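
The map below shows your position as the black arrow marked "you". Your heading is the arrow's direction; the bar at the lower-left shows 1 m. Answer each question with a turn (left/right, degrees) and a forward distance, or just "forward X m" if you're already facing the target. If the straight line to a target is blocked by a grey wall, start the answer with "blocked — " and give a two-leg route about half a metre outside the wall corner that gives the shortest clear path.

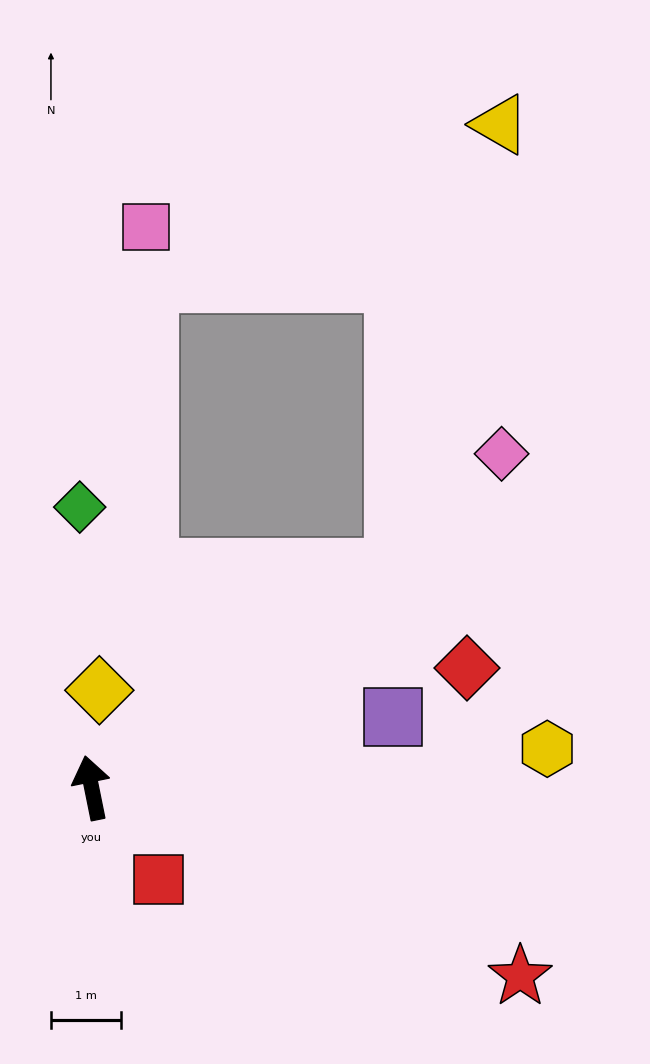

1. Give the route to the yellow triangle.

blocked — turn right 66°, forward 5.4 m, then turn left 41°, forward 6.5 m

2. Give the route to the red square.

turn right 155°, forward 1.6 m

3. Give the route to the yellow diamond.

turn right 16°, forward 1.4 m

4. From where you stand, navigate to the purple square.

turn right 88°, forward 4.4 m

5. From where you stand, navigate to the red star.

turn right 125°, forward 6.7 m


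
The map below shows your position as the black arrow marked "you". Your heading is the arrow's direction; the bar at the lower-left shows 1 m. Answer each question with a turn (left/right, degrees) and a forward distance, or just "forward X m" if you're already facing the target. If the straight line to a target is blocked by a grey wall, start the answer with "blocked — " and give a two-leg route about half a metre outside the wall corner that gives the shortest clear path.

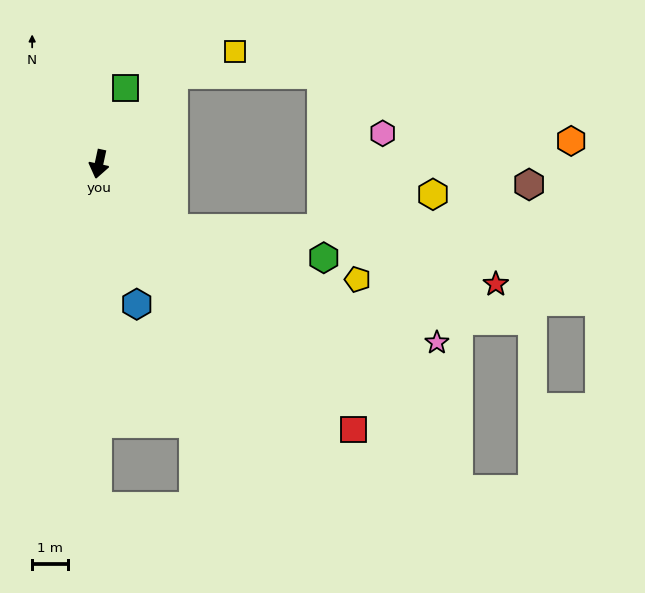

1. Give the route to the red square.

turn left 56°, forward 10.3 m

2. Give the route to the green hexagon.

blocked — turn left 61°, forward 2.8 m, then turn left 30°, forward 4.3 m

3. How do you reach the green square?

turn left 173°, forward 2.3 m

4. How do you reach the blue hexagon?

turn left 27°, forward 4.1 m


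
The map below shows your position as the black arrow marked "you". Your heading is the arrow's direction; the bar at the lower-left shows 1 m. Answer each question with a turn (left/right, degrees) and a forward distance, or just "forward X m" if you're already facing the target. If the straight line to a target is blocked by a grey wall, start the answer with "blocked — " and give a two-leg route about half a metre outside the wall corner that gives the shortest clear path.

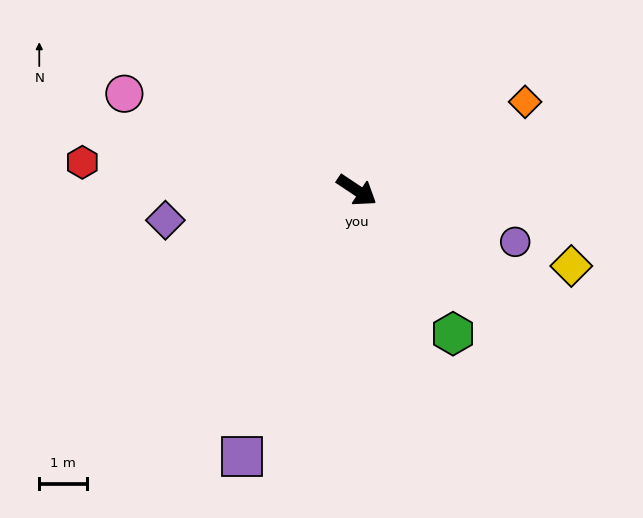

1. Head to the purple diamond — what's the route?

turn right 137°, forward 4.1 m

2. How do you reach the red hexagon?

turn right 152°, forward 5.8 m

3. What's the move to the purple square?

turn right 80°, forward 6.1 m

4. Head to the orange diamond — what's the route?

turn left 61°, forward 4.0 m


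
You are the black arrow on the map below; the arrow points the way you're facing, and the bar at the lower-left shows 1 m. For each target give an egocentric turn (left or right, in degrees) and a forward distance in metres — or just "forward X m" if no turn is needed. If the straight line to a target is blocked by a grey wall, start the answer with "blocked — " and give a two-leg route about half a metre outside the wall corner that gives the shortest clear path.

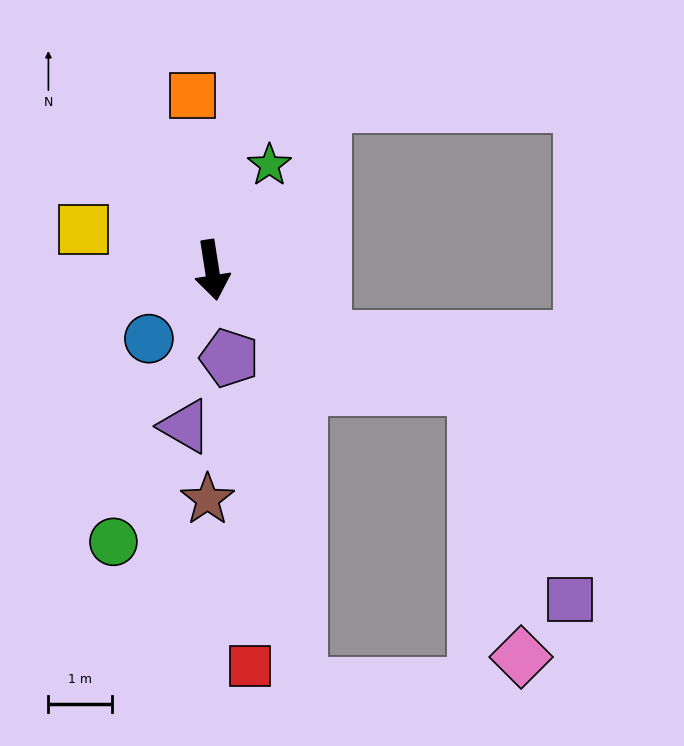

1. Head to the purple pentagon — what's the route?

turn left 2°, forward 1.4 m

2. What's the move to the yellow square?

turn right 116°, forward 2.1 m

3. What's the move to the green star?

turn left 142°, forward 1.9 m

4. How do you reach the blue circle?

turn right 52°, forward 1.5 m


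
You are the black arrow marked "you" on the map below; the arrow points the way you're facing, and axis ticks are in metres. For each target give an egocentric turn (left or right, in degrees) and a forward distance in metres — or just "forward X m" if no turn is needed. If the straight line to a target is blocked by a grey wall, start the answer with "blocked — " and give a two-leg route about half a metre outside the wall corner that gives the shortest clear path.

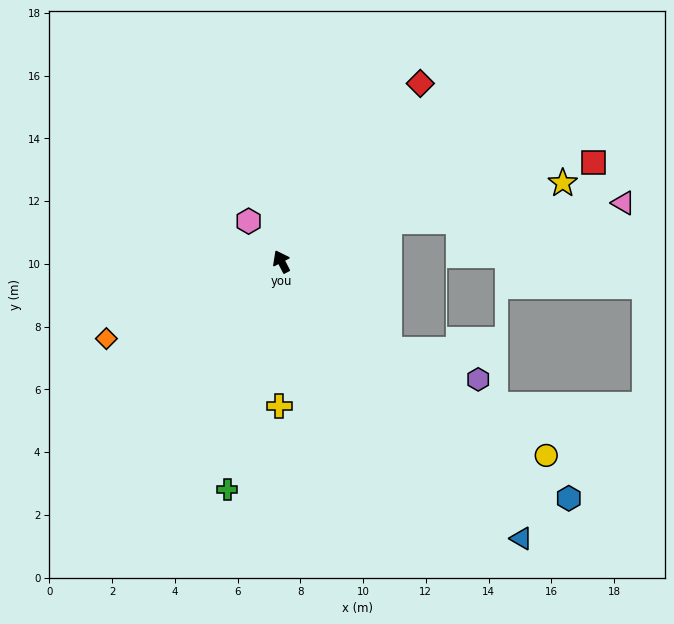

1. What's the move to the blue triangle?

turn right 166°, forward 11.7 m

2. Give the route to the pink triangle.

blocked — turn right 96°, forward 3.7 m, then turn right 17°, forward 7.5 m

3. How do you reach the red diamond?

turn right 65°, forward 7.2 m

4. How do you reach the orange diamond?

turn left 86°, forward 6.1 m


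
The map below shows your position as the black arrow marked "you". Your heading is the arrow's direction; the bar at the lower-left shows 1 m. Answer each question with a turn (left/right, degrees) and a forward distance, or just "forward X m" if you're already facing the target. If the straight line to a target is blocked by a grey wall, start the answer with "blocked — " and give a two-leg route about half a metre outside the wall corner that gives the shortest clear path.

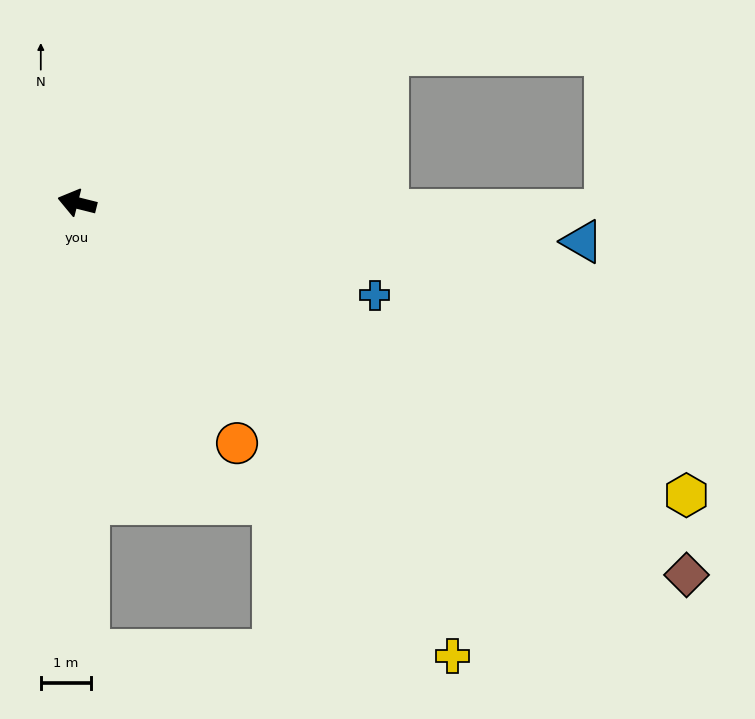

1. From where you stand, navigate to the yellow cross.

turn left 144°, forward 11.6 m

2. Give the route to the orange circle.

turn left 138°, forward 5.7 m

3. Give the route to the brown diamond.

turn left 163°, forward 14.1 m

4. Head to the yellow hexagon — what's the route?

turn left 168°, forward 13.4 m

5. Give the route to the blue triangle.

turn right 170°, forward 10.0 m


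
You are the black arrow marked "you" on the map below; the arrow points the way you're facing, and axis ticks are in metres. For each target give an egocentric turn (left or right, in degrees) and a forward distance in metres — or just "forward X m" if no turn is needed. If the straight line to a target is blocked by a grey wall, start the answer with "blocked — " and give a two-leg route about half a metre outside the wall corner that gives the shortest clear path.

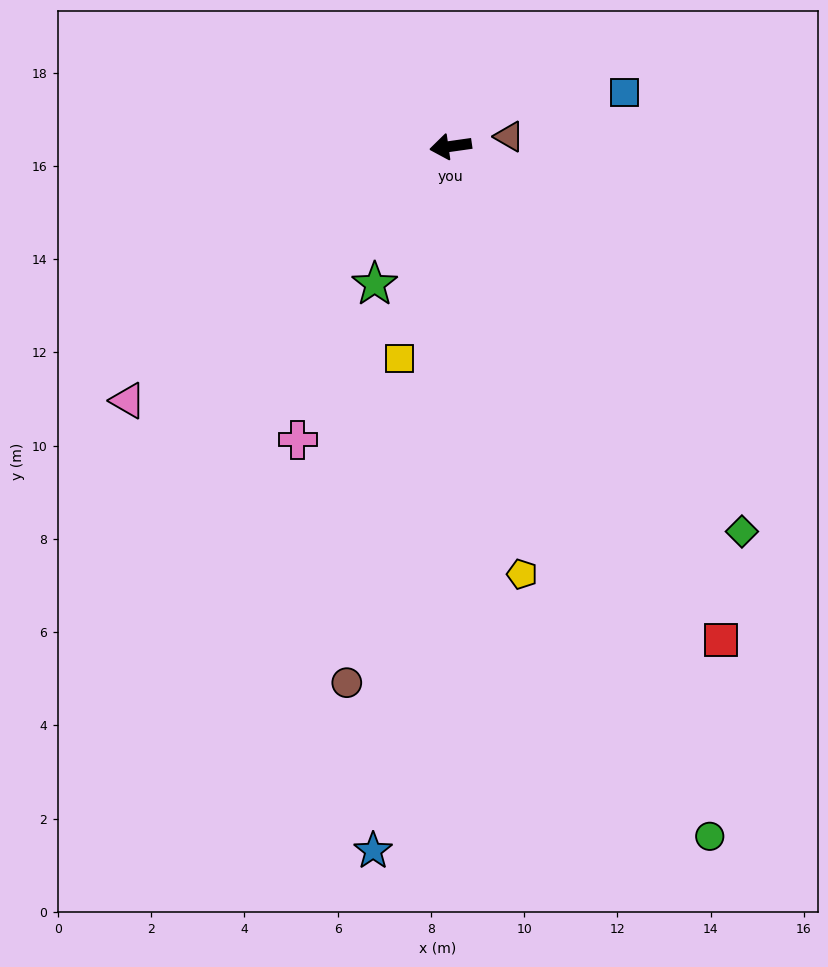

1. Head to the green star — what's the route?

turn left 53°, forward 3.4 m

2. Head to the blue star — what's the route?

turn left 76°, forward 15.2 m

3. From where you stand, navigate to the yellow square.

turn left 68°, forward 4.7 m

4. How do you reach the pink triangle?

turn left 30°, forward 8.8 m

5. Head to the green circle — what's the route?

turn left 102°, forward 15.8 m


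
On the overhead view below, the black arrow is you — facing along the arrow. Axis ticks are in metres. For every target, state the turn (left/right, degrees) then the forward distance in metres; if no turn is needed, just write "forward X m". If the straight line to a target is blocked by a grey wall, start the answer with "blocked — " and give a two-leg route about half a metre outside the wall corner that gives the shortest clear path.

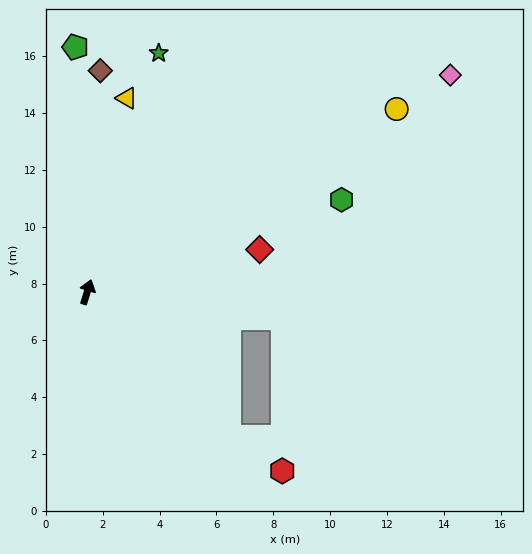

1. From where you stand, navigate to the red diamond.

turn right 59°, forward 6.2 m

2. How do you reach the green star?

forward 8.8 m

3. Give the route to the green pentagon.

turn left 20°, forward 8.6 m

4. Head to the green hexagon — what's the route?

turn right 53°, forward 9.5 m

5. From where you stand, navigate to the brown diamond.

turn left 14°, forward 7.8 m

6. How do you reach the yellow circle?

turn right 42°, forward 12.6 m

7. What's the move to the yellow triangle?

turn left 6°, forward 7.0 m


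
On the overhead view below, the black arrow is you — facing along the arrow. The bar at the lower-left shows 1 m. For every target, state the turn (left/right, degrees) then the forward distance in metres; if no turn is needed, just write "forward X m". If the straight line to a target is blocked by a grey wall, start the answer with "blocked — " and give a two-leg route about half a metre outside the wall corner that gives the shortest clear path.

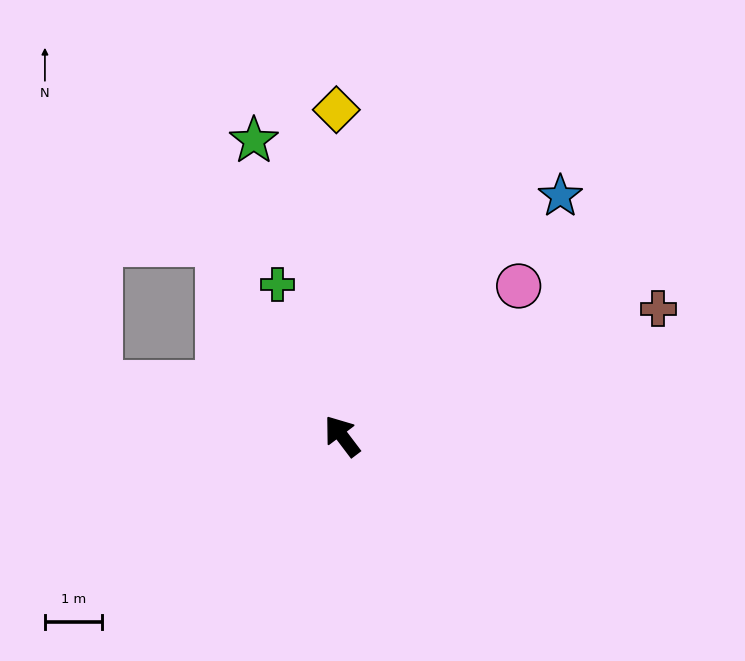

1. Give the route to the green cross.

turn right 14°, forward 2.9 m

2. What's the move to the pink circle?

turn right 87°, forward 4.0 m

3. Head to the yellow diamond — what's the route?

turn right 36°, forward 5.7 m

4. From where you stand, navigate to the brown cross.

turn right 105°, forward 5.9 m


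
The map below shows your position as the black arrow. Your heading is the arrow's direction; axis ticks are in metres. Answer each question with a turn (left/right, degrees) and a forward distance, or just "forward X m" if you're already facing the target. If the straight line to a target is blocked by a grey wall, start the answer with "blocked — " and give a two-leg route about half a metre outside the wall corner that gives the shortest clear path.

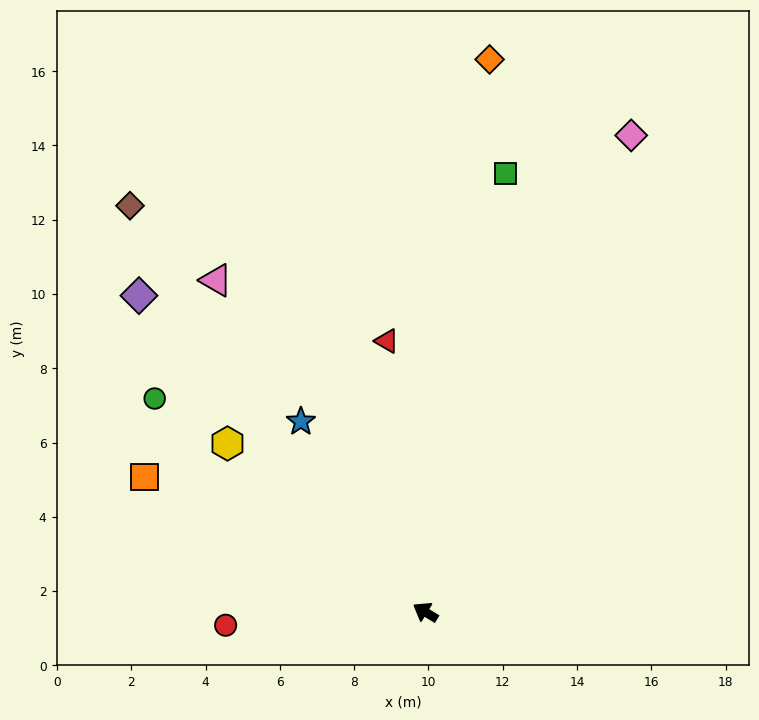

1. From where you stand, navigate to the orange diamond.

turn right 65°, forward 15.0 m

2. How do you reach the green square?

turn right 69°, forward 12.0 m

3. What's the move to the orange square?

turn left 6°, forward 8.4 m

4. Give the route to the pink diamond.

turn right 82°, forward 14.0 m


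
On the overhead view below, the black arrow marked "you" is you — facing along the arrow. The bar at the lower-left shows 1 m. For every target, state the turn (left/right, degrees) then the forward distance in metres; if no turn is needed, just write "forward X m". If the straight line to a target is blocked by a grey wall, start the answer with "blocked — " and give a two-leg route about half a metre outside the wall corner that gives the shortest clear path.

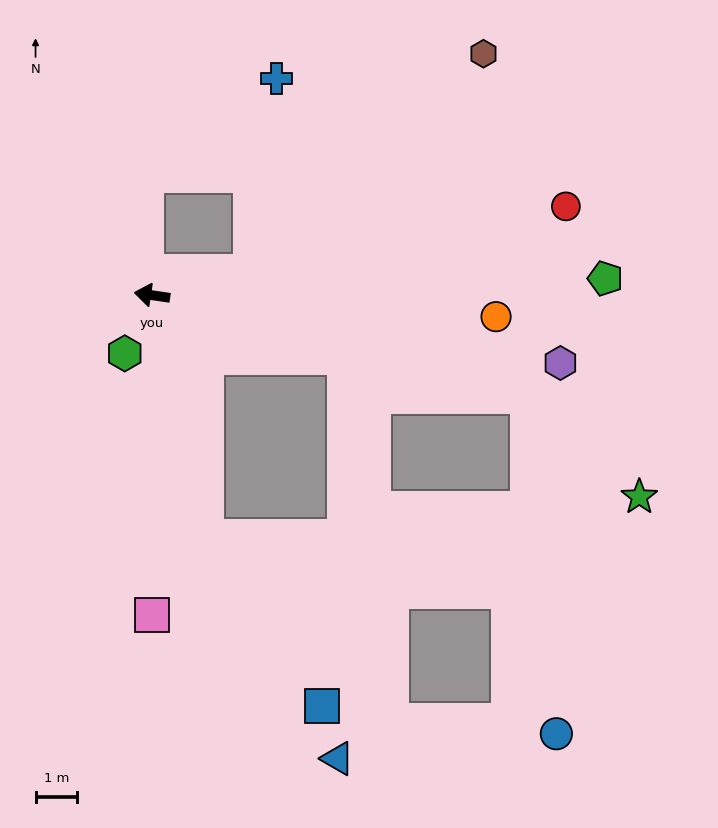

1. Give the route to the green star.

blocked — turn left 173°, forward 9.3 m, then turn right 27°, forward 3.6 m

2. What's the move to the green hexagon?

turn left 73°, forward 1.5 m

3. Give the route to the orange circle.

turn right 175°, forward 8.3 m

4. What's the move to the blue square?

blocked — turn left 111°, forward 5.9 m, then turn left 22°, forward 4.9 m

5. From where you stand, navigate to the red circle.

turn right 160°, forward 10.1 m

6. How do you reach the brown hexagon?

blocked — turn right 158°, forward 2.4 m, then turn left 29°, forward 7.6 m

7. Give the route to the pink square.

turn left 98°, forward 7.7 m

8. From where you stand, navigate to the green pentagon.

turn right 170°, forward 10.9 m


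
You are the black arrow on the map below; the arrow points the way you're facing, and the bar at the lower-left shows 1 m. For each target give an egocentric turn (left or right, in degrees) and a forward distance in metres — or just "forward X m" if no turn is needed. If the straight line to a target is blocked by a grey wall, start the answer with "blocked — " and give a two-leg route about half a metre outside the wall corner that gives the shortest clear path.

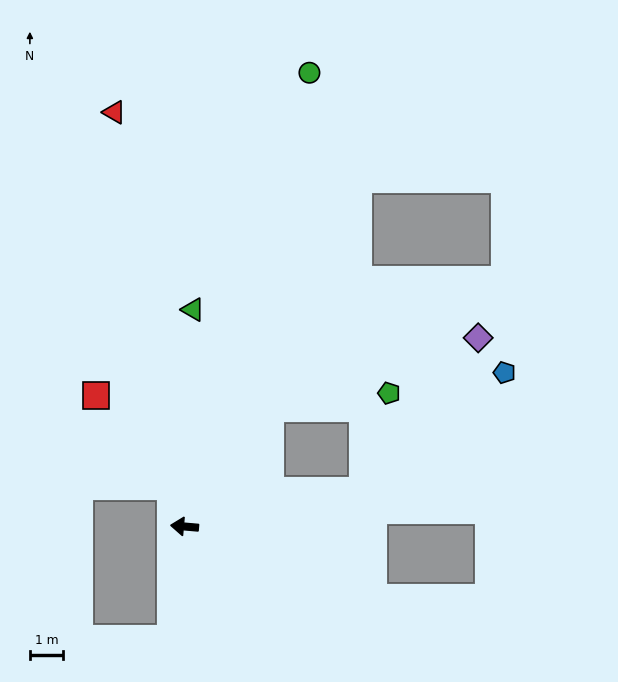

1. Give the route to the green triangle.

turn right 87°, forward 6.5 m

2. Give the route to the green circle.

turn right 100°, forward 14.1 m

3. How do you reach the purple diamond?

blocked — turn right 121°, forward 4.4 m, then turn right 35°, forward 6.6 m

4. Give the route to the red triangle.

turn right 75°, forward 12.6 m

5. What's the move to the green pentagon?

blocked — turn right 121°, forward 4.4 m, then turn right 47°, forward 3.6 m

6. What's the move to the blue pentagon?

blocked — turn right 164°, forward 5.4 m, then turn left 29°, forward 5.5 m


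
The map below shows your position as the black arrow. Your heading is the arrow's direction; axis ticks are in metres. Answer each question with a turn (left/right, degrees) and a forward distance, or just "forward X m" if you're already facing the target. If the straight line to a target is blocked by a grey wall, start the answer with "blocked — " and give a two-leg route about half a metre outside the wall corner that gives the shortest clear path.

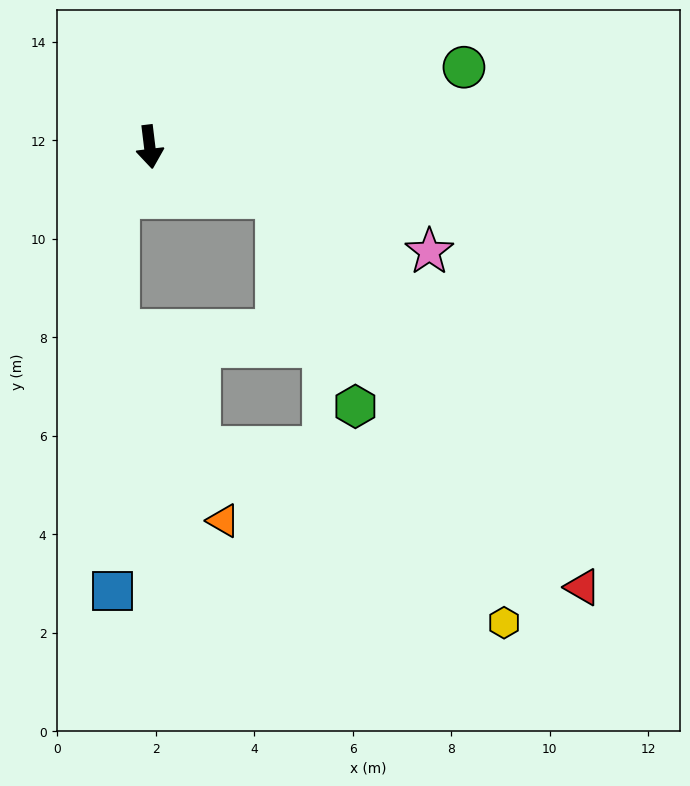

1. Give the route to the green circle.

turn left 97°, forward 6.6 m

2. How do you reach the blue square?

blocked — turn right 38°, forward 1.2 m, then turn left 30°, forward 8.0 m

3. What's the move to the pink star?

turn left 63°, forward 6.1 m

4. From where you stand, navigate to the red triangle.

blocked — turn left 61°, forward 2.8 m, then turn right 30°, forward 10.1 m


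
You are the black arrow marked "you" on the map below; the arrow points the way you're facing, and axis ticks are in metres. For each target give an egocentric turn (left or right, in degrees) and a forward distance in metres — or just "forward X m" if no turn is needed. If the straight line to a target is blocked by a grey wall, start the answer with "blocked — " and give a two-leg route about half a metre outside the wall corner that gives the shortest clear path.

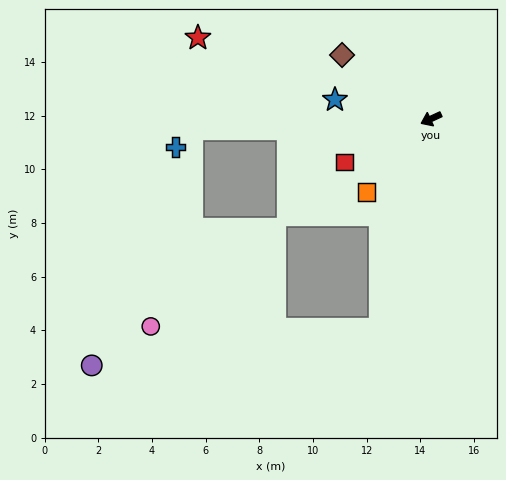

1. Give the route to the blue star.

turn right 36°, forward 3.7 m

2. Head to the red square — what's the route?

forward 3.6 m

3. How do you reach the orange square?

turn left 24°, forward 3.6 m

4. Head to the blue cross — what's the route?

blocked — turn right 22°, forward 8.9 m, then turn left 46°, forward 0.9 m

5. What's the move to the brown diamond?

turn right 60°, forward 4.1 m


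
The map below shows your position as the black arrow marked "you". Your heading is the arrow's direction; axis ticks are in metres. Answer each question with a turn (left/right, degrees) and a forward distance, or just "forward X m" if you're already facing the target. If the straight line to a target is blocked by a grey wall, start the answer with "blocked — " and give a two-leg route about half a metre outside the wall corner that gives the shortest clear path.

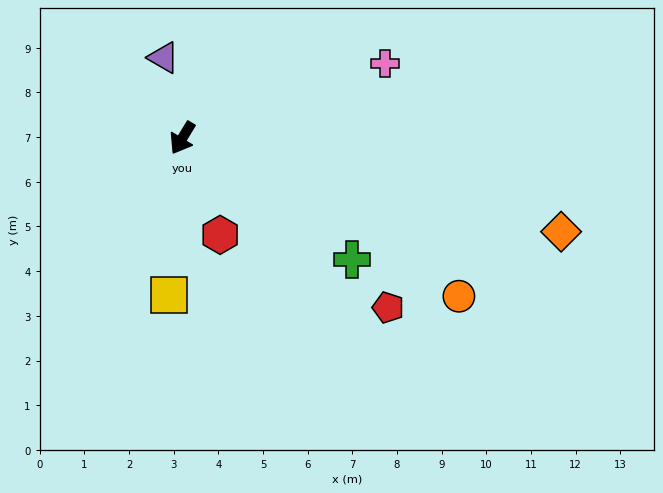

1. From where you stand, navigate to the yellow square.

turn left 26°, forward 3.5 m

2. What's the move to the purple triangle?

turn right 135°, forward 1.8 m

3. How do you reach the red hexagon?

turn left 53°, forward 2.3 m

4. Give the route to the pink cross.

turn left 142°, forward 4.8 m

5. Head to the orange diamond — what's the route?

turn left 107°, forward 8.7 m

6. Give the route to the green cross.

turn left 86°, forward 4.7 m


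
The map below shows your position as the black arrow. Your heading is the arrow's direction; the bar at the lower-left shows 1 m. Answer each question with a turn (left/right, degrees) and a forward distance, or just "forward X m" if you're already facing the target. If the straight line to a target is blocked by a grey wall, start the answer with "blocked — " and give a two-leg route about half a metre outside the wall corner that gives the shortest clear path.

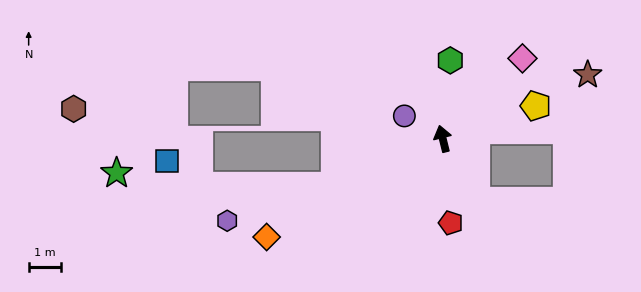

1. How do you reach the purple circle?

turn left 45°, forward 1.4 m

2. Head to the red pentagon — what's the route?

turn left 172°, forward 2.6 m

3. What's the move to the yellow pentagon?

turn right 85°, forward 3.0 m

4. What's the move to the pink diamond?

turn right 59°, forward 3.5 m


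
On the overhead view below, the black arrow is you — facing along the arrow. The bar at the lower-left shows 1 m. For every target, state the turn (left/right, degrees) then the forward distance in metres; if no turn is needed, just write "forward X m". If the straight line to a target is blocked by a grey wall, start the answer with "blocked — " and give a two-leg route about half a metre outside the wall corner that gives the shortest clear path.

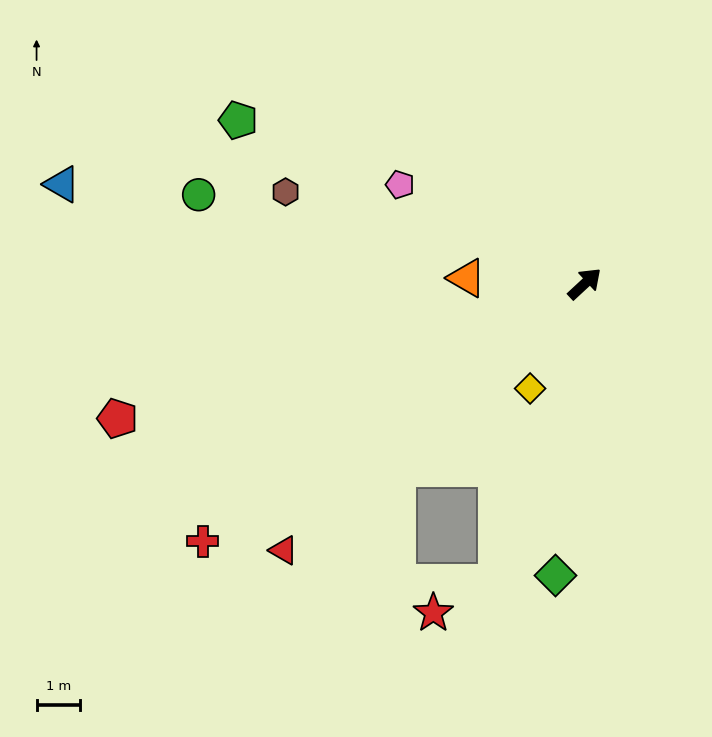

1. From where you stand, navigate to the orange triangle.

turn left 134°, forward 2.7 m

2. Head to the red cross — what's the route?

turn left 171°, forward 10.5 m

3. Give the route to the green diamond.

turn right 139°, forward 6.7 m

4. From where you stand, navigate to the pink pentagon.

turn left 109°, forward 4.8 m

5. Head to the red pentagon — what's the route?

turn left 153°, forward 11.1 m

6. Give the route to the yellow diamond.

turn right 160°, forward 2.7 m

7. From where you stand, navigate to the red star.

blocked — turn right 149°, forward 7.1 m, then turn right 48°, forward 1.6 m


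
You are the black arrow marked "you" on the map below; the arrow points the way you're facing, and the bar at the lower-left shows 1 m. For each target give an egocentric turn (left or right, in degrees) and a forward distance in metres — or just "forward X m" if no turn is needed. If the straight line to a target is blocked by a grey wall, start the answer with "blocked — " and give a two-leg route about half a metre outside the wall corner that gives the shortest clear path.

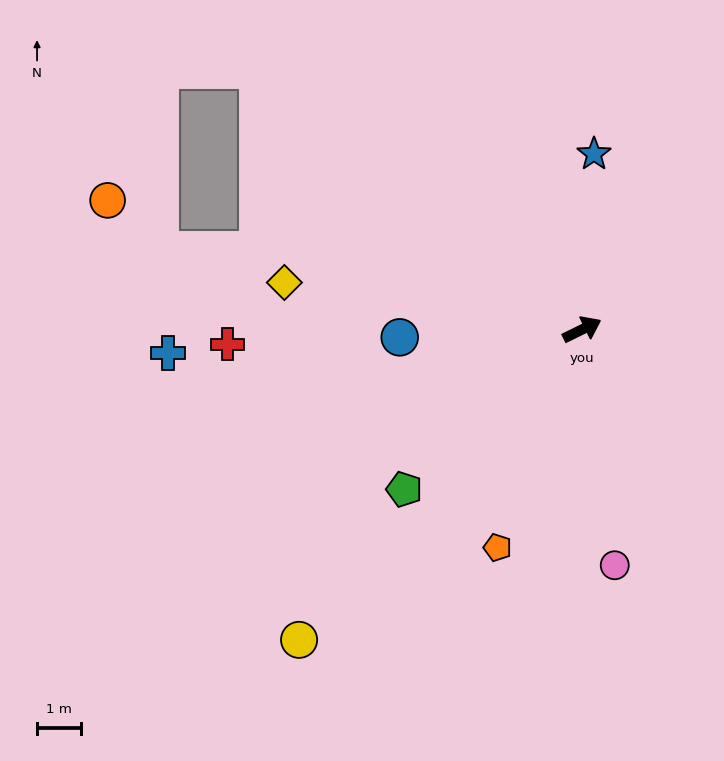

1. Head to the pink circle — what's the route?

turn right 108°, forward 5.4 m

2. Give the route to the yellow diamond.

turn left 145°, forward 6.9 m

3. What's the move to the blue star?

turn left 60°, forward 4.0 m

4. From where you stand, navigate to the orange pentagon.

turn right 137°, forward 5.3 m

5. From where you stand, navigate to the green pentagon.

turn right 164°, forward 5.5 m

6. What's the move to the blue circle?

turn left 156°, forward 4.2 m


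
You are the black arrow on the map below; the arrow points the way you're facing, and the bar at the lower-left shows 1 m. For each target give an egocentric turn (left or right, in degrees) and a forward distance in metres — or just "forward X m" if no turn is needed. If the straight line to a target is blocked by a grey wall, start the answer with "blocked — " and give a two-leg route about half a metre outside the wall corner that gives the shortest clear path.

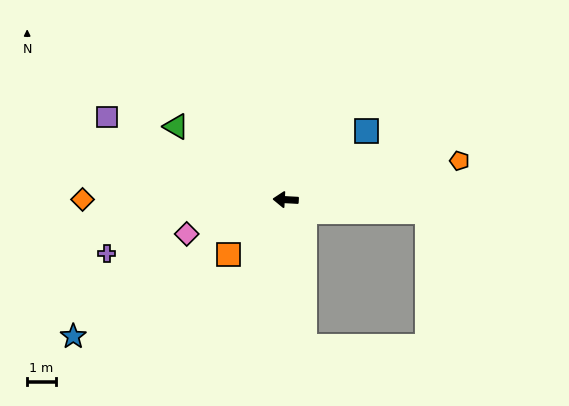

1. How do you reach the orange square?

turn left 47°, forward 2.8 m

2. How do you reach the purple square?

turn right 22°, forward 6.9 m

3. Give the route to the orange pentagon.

turn right 164°, forward 6.3 m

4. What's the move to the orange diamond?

turn left 3°, forward 7.1 m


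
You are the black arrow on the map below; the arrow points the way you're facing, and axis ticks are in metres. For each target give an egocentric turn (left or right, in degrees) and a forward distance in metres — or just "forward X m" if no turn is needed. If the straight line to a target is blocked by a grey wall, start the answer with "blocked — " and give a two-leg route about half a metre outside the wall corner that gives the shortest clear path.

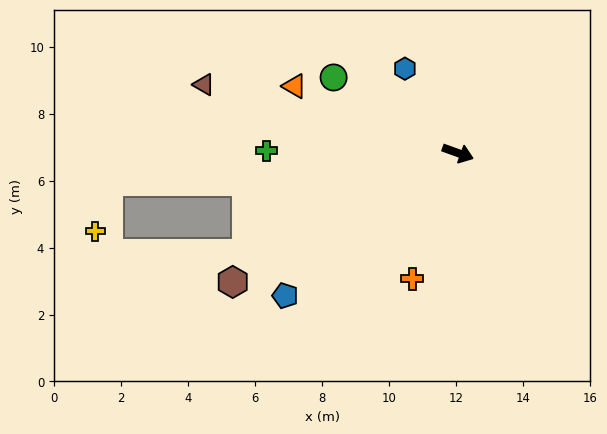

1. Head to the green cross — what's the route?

turn right 161°, forward 5.7 m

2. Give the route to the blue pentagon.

turn right 121°, forward 6.7 m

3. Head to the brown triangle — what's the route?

turn right 175°, forward 7.9 m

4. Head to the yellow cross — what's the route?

blocked — turn right 155°, forward 10.5 m, then turn left 69°, forward 1.5 m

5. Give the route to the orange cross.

turn right 90°, forward 4.0 m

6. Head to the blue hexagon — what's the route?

turn left 142°, forward 3.0 m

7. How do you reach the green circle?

turn left 169°, forward 4.3 m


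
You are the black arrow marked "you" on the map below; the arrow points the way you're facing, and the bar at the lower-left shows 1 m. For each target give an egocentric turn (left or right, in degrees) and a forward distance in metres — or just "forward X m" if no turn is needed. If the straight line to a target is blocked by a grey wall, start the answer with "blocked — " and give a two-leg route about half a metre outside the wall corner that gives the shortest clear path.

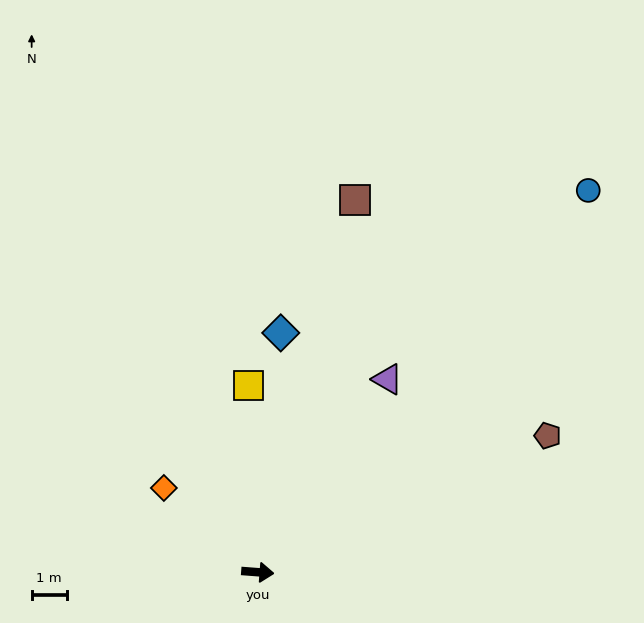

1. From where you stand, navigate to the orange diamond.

turn left 142°, forward 3.6 m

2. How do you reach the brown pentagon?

turn left 30°, forward 9.1 m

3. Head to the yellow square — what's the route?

turn left 97°, forward 5.3 m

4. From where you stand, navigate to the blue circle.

turn left 53°, forward 14.4 m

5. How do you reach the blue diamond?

turn left 89°, forward 6.8 m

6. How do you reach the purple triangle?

turn left 60°, forward 6.6 m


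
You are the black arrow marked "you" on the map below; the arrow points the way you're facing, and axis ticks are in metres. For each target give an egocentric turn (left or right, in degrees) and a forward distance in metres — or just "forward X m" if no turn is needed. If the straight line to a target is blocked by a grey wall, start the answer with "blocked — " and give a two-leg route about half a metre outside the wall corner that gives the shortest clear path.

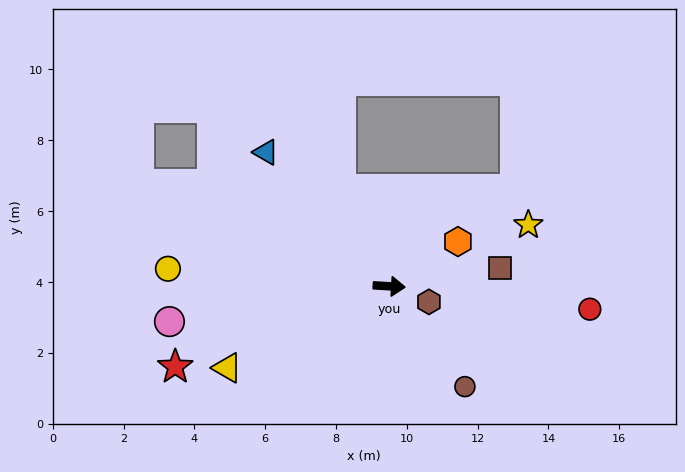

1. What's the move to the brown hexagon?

turn right 18°, forward 1.2 m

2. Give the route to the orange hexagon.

turn left 36°, forward 2.3 m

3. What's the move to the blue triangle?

turn left 136°, forward 5.1 m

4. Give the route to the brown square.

turn left 13°, forward 3.2 m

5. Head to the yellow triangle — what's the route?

turn right 150°, forward 5.1 m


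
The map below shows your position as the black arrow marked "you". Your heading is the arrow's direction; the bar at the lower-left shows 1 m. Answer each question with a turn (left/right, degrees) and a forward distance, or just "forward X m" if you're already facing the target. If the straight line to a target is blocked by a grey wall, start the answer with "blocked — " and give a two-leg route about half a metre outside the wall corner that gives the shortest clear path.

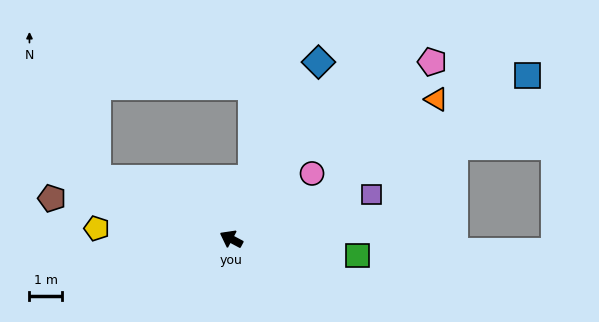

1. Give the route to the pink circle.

turn right 113°, forward 3.2 m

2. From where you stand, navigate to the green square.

turn right 159°, forward 3.9 m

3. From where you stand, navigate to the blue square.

turn right 123°, forward 10.4 m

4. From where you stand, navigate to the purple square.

turn right 134°, forward 4.5 m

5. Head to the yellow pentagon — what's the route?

turn left 24°, forward 4.2 m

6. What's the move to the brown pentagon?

turn left 15°, forward 5.7 m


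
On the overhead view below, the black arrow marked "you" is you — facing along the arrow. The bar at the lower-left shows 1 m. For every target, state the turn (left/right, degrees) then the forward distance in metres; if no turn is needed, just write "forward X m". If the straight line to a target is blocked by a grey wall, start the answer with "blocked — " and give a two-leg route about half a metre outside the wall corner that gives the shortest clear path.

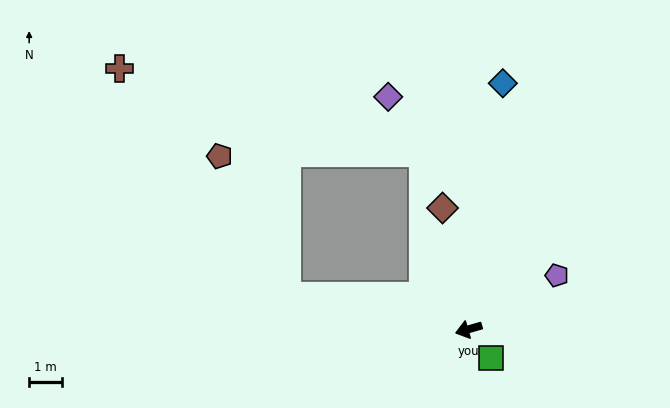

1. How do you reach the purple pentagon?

turn right 165°, forward 3.1 m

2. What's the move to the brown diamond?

turn right 94°, forward 3.8 m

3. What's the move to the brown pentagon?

blocked — turn right 27°, forward 5.6 m, then turn right 53°, forward 4.7 m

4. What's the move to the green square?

turn left 112°, forward 1.1 m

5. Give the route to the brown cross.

blocked — turn right 27°, forward 5.6 m, then turn right 43°, forward 8.6 m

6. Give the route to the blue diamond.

turn right 114°, forward 7.5 m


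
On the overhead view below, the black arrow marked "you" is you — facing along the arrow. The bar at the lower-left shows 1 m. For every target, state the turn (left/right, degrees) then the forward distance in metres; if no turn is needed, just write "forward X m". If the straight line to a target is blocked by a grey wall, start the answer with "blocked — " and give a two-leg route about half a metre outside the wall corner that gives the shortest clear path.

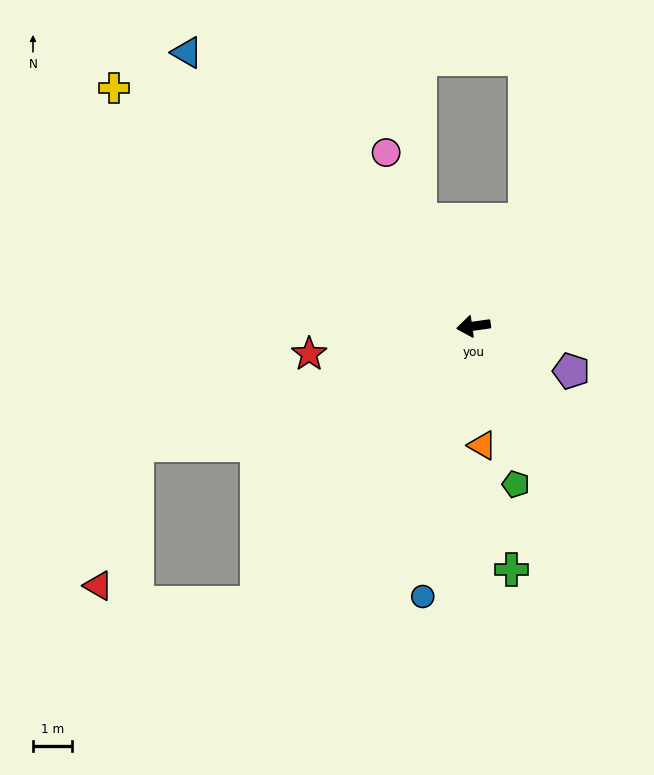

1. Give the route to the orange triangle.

turn left 86°, forward 3.1 m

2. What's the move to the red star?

forward 4.3 m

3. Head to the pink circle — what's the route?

turn right 71°, forward 5.0 m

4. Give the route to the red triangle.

blocked — turn left 12°, forward 9.1 m, then turn left 54°, forward 3.7 m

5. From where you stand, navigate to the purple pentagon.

turn left 147°, forward 2.8 m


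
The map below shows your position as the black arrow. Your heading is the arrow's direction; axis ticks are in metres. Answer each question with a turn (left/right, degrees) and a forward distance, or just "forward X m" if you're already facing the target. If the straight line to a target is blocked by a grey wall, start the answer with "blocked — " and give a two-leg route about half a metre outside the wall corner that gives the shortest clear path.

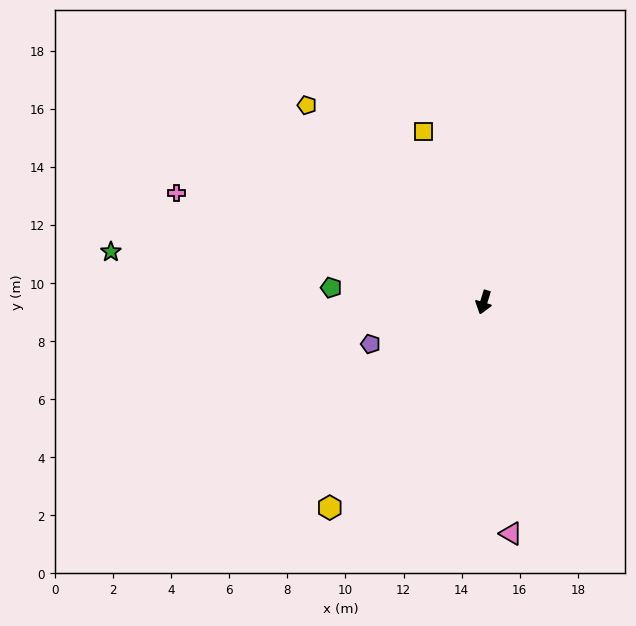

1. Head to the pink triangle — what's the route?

turn left 24°, forward 8.0 m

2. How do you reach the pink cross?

turn right 93°, forward 11.2 m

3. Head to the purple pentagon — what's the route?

turn right 53°, forward 4.2 m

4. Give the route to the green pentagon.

turn right 78°, forward 5.3 m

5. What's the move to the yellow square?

turn right 144°, forward 6.2 m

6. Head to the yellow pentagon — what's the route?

turn right 121°, forward 9.1 m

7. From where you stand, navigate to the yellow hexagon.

turn right 20°, forward 8.8 m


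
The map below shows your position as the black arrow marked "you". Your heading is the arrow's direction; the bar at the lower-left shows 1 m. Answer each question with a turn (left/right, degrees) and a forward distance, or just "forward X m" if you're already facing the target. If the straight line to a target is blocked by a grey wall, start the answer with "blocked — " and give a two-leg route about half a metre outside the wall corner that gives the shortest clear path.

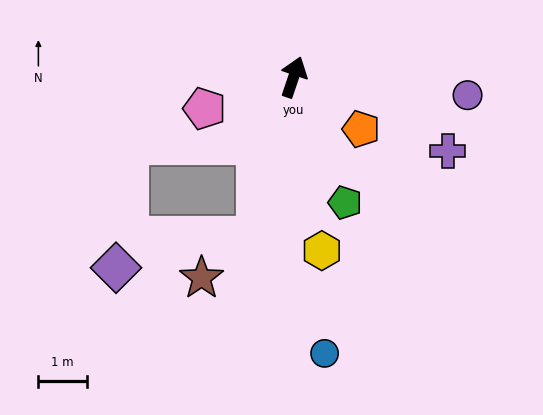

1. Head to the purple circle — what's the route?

turn right 77°, forward 3.6 m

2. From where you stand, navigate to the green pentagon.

turn right 139°, forward 2.8 m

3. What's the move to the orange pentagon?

turn right 109°, forward 1.8 m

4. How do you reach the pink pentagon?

turn left 128°, forward 1.9 m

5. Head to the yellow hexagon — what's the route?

turn right 152°, forward 3.6 m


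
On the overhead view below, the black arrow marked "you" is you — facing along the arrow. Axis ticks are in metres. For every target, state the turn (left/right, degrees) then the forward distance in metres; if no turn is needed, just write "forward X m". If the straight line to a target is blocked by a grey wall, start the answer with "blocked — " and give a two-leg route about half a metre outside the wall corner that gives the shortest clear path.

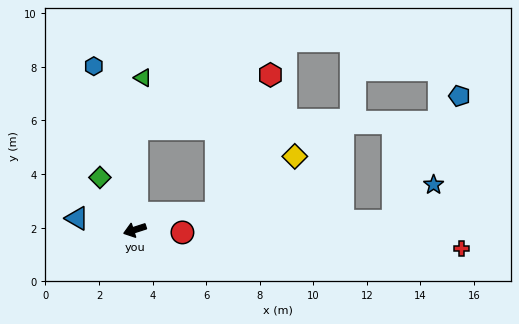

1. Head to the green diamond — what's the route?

turn right 74°, forward 2.3 m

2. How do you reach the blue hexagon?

turn right 94°, forward 6.3 m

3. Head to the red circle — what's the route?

turn left 159°, forward 1.8 m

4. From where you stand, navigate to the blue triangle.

turn right 29°, forward 2.2 m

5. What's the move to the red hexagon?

blocked — turn right 109°, forward 3.8 m, then turn right 67°, forward 5.4 m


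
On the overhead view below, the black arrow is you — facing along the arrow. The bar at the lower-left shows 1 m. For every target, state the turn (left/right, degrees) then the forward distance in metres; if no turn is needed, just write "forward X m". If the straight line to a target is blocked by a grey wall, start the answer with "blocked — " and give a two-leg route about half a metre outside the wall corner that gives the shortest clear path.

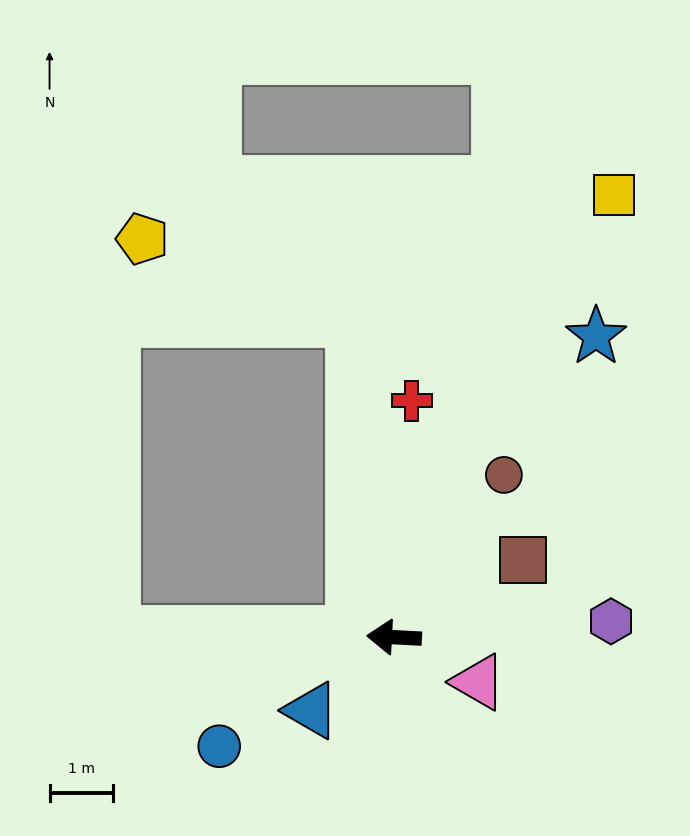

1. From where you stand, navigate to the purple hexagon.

turn right 173°, forward 3.4 m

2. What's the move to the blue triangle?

turn left 45°, forward 1.7 m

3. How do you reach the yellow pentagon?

blocked — turn right 80°, forward 5.0 m, then turn left 62°, forward 3.5 m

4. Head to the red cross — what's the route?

turn right 91°, forward 3.7 m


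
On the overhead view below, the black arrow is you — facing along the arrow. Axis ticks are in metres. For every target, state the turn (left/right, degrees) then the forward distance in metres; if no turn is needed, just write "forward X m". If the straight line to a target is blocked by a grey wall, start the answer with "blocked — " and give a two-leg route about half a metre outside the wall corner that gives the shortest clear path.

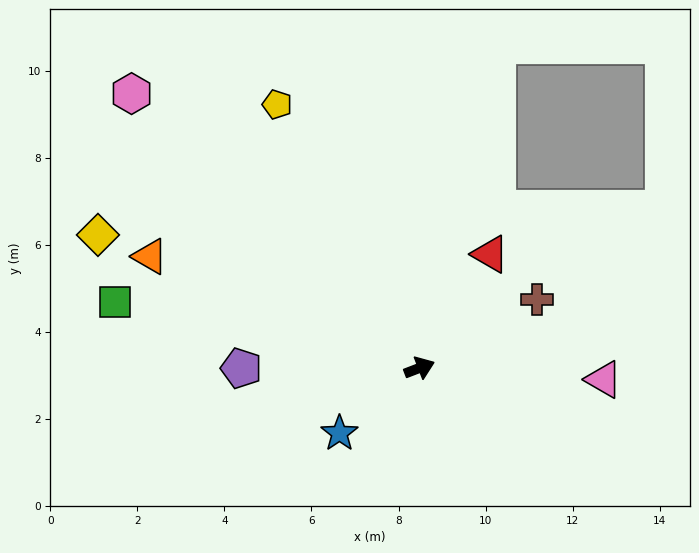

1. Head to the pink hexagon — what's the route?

turn left 115°, forward 9.1 m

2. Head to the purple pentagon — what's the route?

turn left 159°, forward 4.1 m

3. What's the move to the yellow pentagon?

turn left 97°, forward 6.9 m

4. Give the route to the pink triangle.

turn right 25°, forward 4.2 m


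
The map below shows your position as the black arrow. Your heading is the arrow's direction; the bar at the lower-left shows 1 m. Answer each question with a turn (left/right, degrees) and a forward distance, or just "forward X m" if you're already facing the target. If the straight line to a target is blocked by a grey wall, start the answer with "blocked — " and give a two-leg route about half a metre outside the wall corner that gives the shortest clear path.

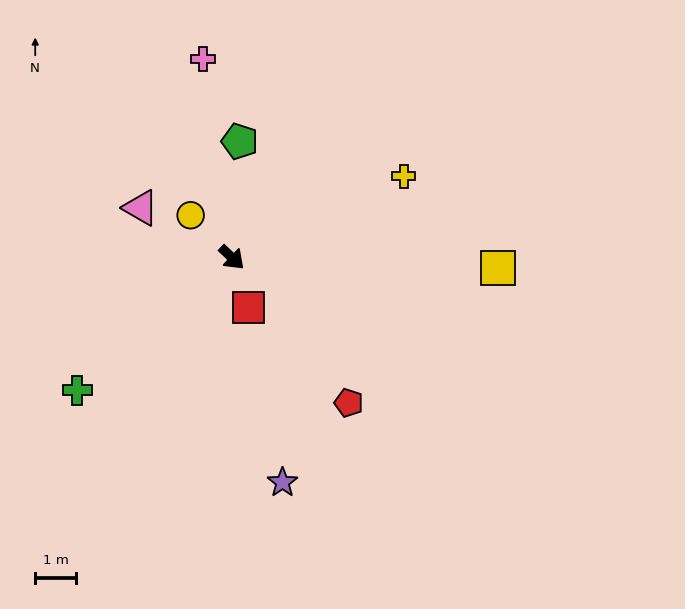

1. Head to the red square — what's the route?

turn right 28°, forward 1.3 m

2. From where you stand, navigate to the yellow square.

turn left 41°, forward 6.5 m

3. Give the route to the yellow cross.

turn left 69°, forward 4.6 m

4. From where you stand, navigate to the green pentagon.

turn left 130°, forward 2.8 m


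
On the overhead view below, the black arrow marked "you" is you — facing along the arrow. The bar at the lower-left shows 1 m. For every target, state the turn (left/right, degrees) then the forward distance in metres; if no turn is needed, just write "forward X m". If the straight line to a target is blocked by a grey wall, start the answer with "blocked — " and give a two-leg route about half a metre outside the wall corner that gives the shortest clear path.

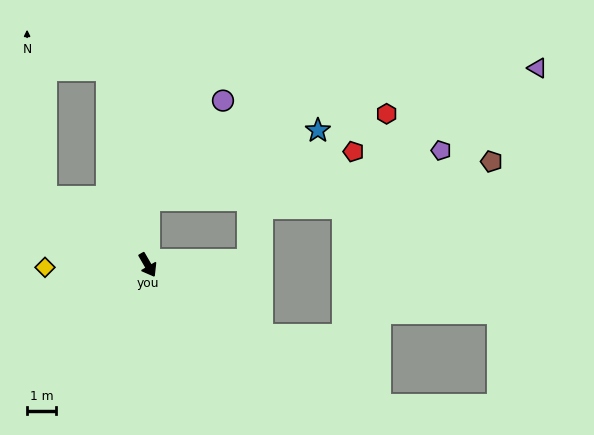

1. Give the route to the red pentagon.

blocked — turn left 150°, forward 2.3 m, then turn right 77°, forward 7.3 m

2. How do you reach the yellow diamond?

turn right 119°, forward 3.6 m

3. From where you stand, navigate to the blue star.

blocked — turn left 150°, forward 2.3 m, then turn right 68°, forward 6.4 m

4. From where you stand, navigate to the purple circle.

blocked — turn left 150°, forward 2.3 m, then turn right 37°, forward 4.3 m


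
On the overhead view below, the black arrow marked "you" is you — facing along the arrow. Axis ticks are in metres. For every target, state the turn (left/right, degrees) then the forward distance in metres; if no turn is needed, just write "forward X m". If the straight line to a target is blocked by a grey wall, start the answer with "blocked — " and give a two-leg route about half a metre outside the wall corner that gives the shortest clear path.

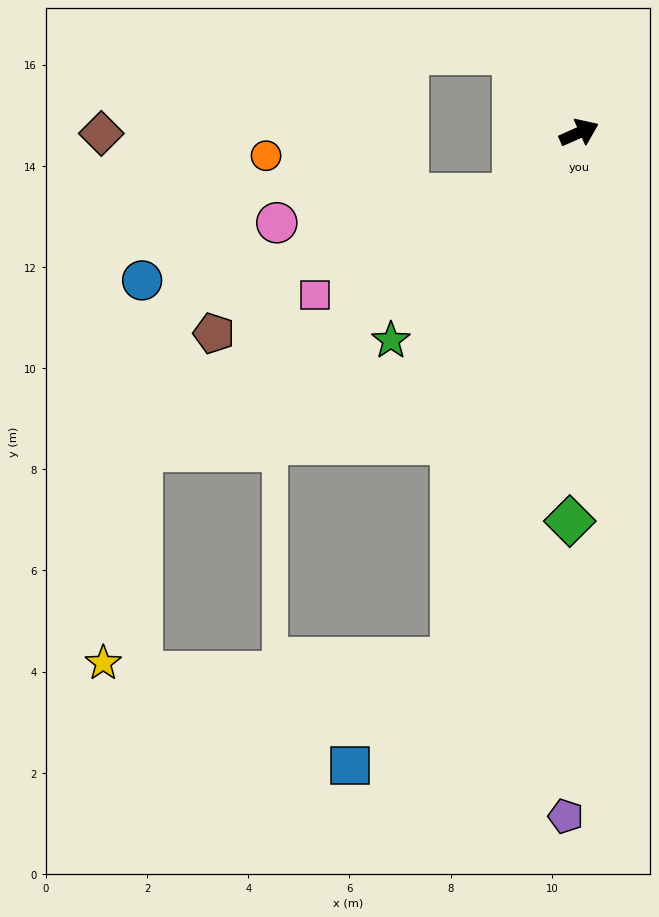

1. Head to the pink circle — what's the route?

blocked — turn right 160°, forward 1.8 m, then turn right 37°, forward 4.7 m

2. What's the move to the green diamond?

turn right 115°, forward 7.7 m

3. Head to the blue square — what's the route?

blocked — turn right 128°, forward 10.7 m, then turn right 29°, forward 2.9 m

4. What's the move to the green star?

turn right 156°, forward 5.5 m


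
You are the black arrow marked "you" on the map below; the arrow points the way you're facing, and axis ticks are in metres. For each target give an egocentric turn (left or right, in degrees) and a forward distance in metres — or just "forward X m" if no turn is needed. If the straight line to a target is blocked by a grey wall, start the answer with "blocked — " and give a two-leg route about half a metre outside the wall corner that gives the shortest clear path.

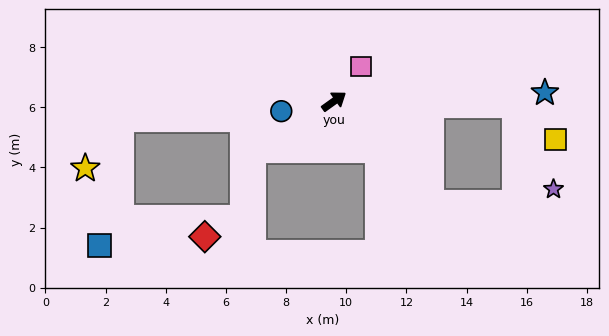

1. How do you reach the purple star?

blocked — turn right 37°, forward 6.0 m, then turn right 64°, forward 3.1 m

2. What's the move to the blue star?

turn right 33°, forward 7.0 m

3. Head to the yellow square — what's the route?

blocked — turn right 37°, forward 6.0 m, then turn right 38°, forward 1.8 m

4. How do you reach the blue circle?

turn left 155°, forward 1.8 m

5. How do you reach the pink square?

turn left 16°, forward 1.5 m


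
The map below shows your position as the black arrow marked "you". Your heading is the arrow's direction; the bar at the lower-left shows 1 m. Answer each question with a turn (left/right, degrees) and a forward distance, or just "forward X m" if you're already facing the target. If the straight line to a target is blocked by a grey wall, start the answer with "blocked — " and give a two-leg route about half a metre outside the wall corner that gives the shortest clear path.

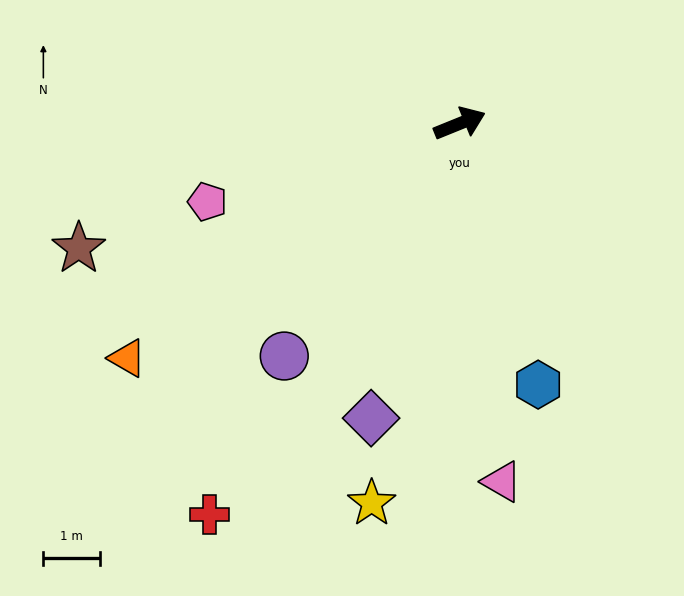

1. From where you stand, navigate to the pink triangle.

turn right 105°, forward 6.4 m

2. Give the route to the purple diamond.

turn right 129°, forward 5.5 m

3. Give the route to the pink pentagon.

turn left 175°, forward 4.7 m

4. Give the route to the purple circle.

turn right 149°, forward 5.2 m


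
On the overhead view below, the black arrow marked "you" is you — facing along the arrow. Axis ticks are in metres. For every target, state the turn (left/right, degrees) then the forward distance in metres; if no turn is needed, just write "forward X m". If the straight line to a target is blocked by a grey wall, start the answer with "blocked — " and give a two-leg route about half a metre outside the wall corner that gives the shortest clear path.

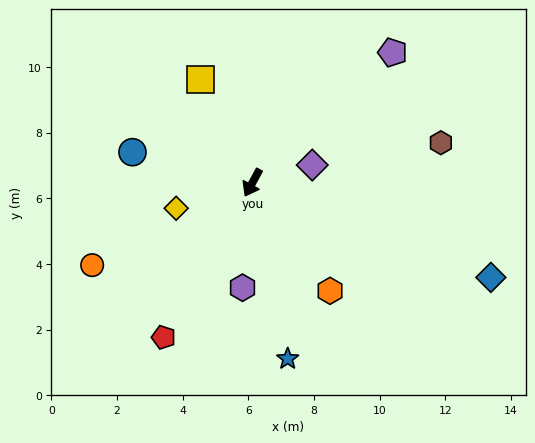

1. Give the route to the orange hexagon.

turn left 64°, forward 4.1 m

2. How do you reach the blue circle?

turn right 76°, forward 3.8 m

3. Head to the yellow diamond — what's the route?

turn right 43°, forward 2.4 m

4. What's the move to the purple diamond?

turn left 135°, forward 1.9 m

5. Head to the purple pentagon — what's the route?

turn left 162°, forward 5.8 m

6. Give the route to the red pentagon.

forward 5.4 m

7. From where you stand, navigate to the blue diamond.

turn left 97°, forward 7.8 m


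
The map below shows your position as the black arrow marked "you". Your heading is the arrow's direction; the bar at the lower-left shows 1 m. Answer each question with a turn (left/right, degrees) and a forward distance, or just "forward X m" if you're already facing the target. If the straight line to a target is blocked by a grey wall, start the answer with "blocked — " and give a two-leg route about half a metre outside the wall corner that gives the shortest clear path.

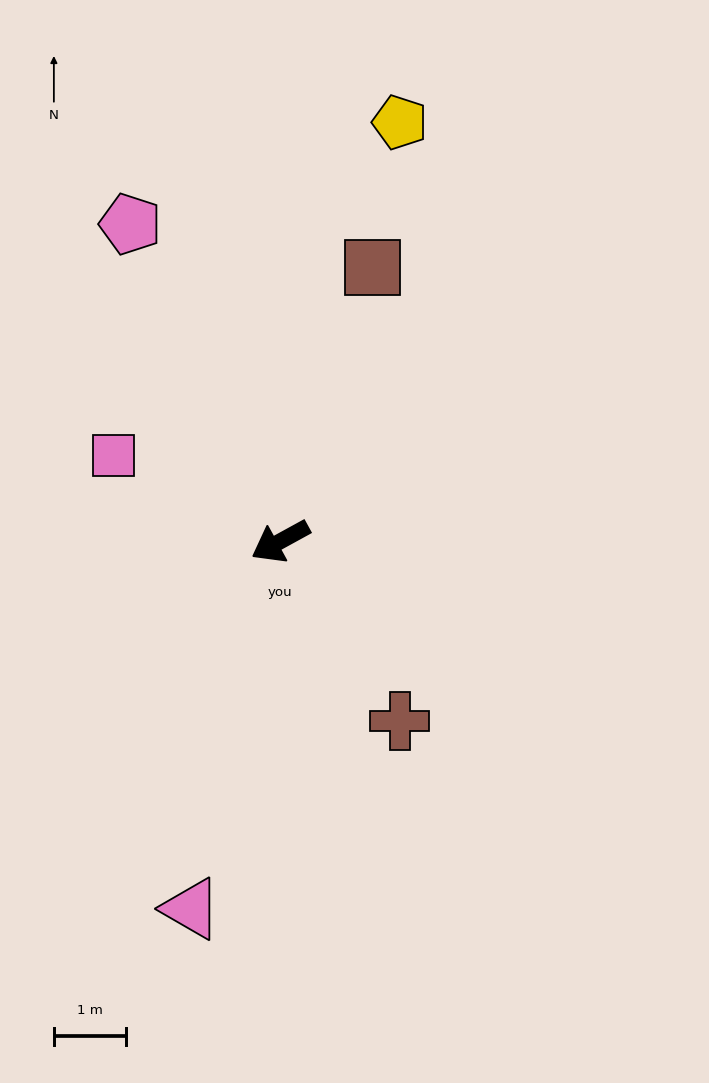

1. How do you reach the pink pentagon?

turn right 93°, forward 4.9 m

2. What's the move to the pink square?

turn right 56°, forward 2.6 m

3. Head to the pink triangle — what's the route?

turn left 48°, forward 5.3 m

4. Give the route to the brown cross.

turn left 95°, forward 3.0 m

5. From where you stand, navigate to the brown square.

turn right 137°, forward 4.0 m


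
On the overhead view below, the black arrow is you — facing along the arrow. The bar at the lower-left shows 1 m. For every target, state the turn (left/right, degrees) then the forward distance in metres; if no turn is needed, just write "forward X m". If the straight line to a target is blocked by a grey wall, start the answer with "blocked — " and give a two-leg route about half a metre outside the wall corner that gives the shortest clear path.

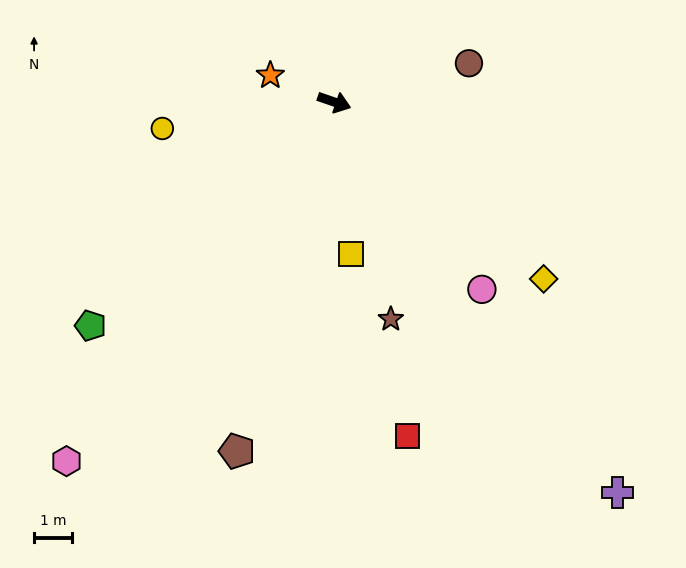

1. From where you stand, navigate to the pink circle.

turn right 33°, forward 6.2 m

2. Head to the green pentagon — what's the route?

turn right 118°, forward 8.6 m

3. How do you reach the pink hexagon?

turn right 108°, forward 11.7 m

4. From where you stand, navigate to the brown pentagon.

turn right 87°, forward 9.4 m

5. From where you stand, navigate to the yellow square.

turn right 65°, forward 4.0 m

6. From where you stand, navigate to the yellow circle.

turn right 152°, forward 4.5 m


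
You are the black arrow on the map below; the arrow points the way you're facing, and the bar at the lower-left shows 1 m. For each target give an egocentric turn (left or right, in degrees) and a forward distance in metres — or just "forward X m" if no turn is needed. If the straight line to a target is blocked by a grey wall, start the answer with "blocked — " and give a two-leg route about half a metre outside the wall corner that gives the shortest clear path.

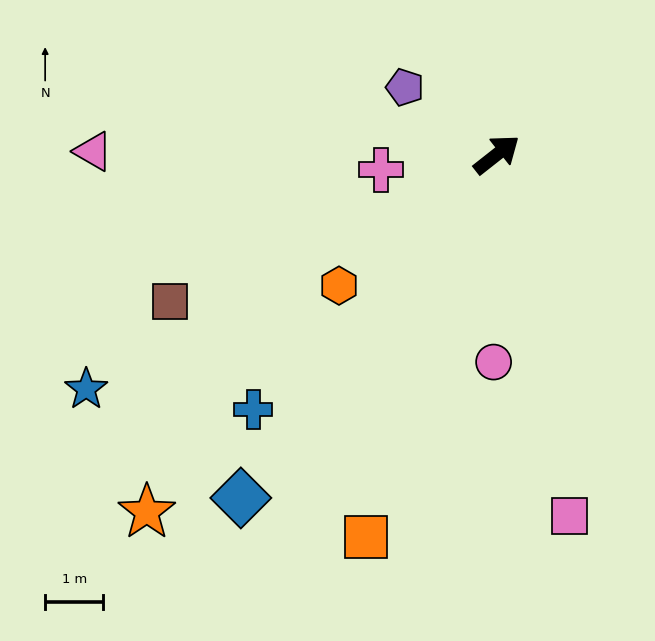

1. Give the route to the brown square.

turn left 166°, forward 6.2 m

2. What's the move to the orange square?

turn right 147°, forward 7.0 m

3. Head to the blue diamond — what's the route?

turn right 165°, forward 7.4 m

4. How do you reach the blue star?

turn left 172°, forward 8.2 m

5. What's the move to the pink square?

turn right 117°, forward 6.4 m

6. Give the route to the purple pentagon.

turn left 106°, forward 2.0 m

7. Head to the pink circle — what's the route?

turn right 129°, forward 3.6 m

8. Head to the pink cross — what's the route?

turn left 149°, forward 2.0 m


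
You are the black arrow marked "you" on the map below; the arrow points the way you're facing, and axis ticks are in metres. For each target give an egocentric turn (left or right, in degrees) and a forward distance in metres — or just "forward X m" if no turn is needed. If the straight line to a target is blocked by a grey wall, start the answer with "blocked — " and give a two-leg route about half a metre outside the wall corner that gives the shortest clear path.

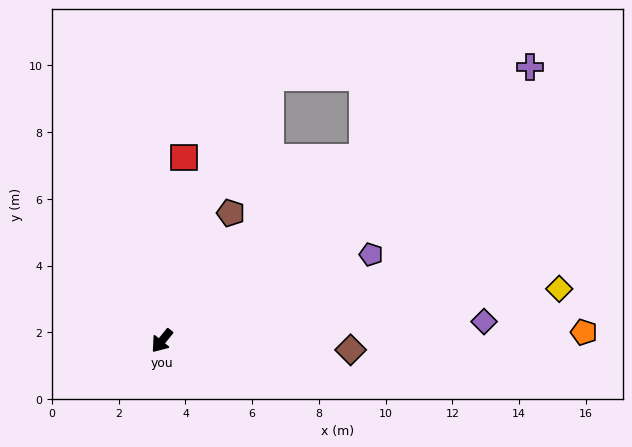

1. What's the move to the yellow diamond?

turn left 136°, forward 12.0 m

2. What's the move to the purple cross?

turn left 166°, forward 13.7 m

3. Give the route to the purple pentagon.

turn left 151°, forward 6.8 m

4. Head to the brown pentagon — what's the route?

turn right 169°, forward 4.4 m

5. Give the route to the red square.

turn right 148°, forward 5.5 m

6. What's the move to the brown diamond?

turn left 126°, forward 5.7 m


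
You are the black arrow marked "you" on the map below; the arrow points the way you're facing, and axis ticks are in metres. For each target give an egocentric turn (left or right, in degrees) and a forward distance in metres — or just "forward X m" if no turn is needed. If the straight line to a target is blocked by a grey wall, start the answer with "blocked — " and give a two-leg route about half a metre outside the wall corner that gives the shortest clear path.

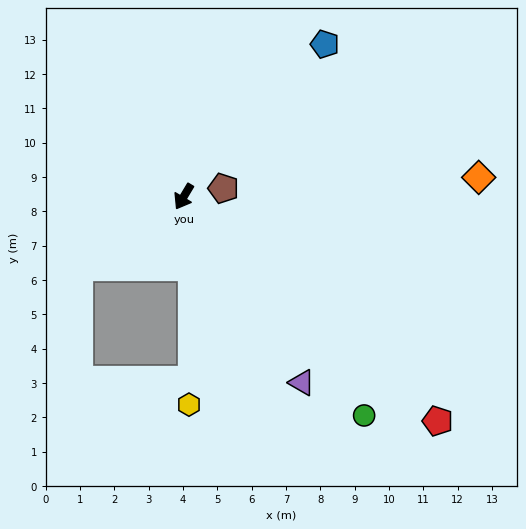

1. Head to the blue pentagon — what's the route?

turn left 168°, forward 6.1 m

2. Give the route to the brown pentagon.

turn left 133°, forward 1.2 m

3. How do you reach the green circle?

turn left 70°, forward 8.3 m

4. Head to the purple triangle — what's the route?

turn left 63°, forward 6.4 m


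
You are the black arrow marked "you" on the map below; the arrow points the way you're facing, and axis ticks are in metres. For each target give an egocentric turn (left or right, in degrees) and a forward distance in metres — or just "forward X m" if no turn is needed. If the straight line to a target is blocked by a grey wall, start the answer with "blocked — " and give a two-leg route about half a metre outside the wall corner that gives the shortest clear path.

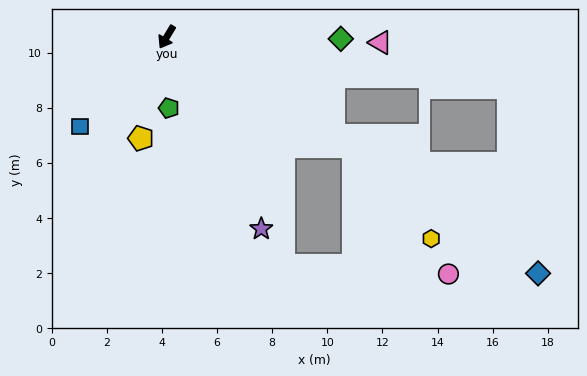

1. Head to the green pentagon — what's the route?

turn left 33°, forward 2.6 m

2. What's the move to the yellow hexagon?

blocked — turn left 90°, forward 7.9 m, then turn right 19°, forward 4.4 m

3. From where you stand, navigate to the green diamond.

turn left 120°, forward 6.3 m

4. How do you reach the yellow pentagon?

turn left 17°, forward 3.8 m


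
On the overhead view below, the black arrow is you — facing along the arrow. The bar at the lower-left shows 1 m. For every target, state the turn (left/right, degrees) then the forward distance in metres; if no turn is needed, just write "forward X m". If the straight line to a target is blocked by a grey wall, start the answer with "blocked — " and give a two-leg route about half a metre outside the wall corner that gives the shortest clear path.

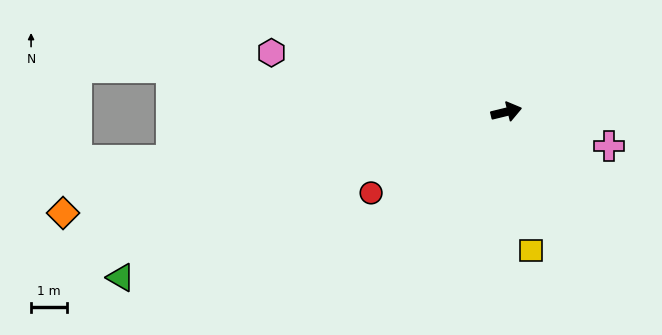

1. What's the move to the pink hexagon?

turn left 152°, forward 6.8 m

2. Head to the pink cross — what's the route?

turn right 32°, forward 3.0 m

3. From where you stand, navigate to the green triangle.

turn right 170°, forward 11.8 m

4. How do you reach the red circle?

turn right 163°, forward 4.4 m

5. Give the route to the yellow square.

turn right 94°, forward 4.0 m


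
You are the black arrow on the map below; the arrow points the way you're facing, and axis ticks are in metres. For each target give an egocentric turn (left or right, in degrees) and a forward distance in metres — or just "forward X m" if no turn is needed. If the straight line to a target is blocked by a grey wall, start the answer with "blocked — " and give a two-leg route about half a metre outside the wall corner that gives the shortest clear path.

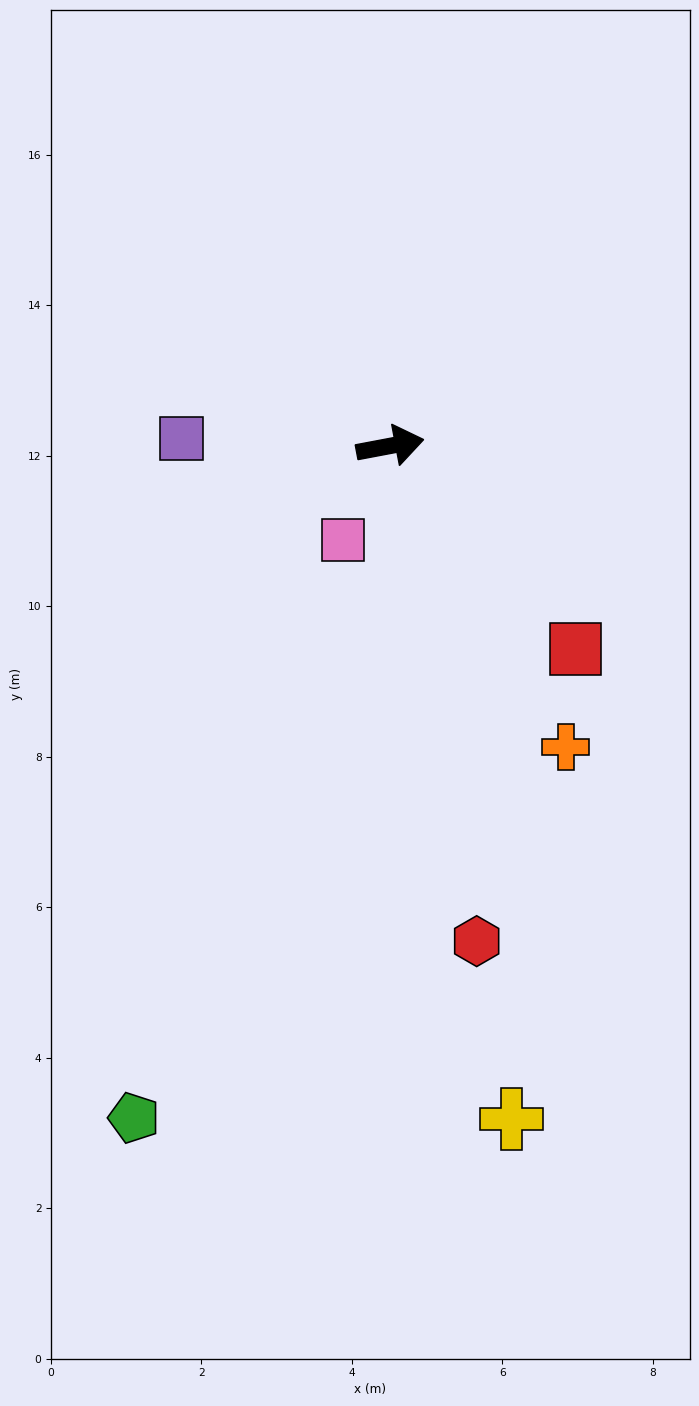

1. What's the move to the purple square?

turn left 167°, forward 2.8 m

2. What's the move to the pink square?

turn right 128°, forward 1.4 m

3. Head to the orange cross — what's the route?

turn right 70°, forward 4.6 m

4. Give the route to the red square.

turn right 58°, forward 3.7 m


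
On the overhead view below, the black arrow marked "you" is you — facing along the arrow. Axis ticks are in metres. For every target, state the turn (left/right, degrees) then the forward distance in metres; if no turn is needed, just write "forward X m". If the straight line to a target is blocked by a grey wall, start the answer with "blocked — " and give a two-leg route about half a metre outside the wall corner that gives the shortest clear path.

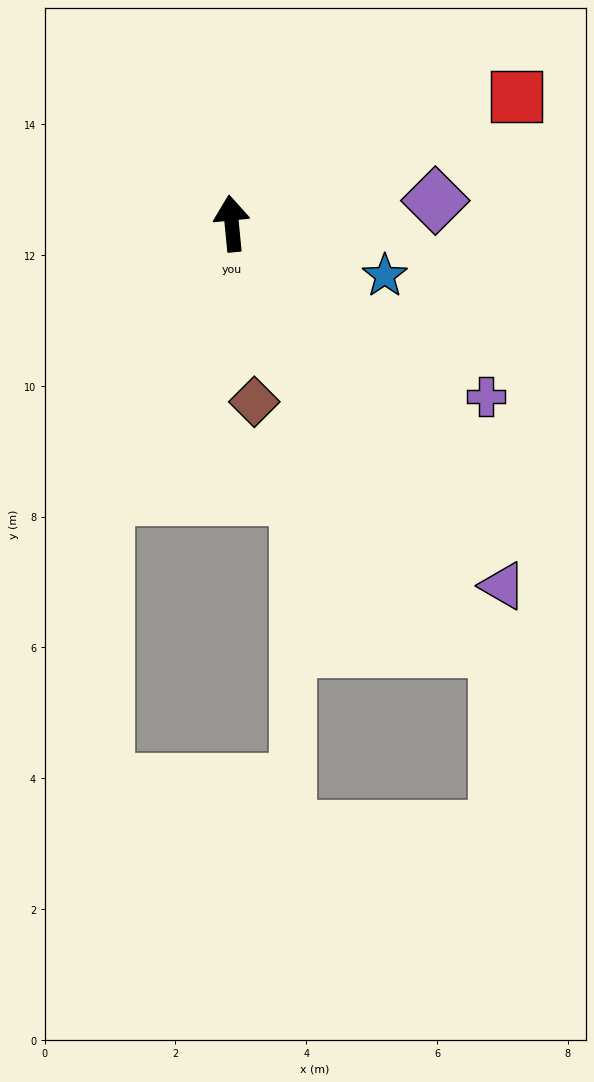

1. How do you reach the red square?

turn right 72°, forward 4.8 m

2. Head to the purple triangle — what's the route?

turn right 149°, forward 6.9 m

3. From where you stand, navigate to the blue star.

turn right 114°, forward 2.5 m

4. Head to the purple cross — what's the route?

turn right 130°, forward 4.7 m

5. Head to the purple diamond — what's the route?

turn right 89°, forward 3.1 m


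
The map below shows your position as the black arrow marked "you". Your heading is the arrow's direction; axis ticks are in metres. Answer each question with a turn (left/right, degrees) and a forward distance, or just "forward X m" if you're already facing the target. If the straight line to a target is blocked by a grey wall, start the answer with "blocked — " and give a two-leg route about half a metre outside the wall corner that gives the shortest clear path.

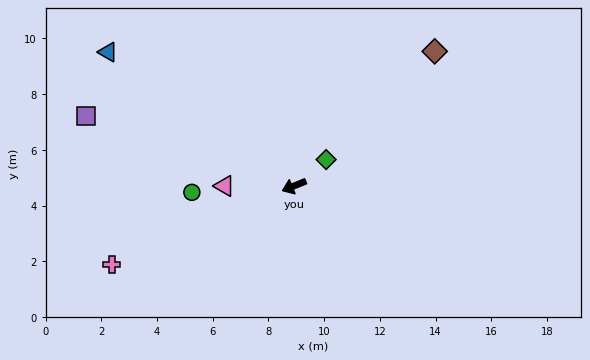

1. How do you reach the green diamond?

turn right 163°, forward 1.5 m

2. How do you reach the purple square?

turn right 41°, forward 7.9 m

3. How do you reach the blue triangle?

turn right 58°, forward 8.2 m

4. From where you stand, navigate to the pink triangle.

turn right 22°, forward 2.5 m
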